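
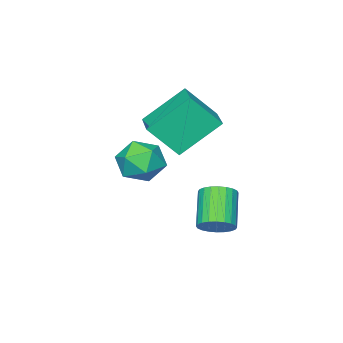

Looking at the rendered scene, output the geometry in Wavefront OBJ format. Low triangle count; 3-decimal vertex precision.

v -2.324 3.069 -2.047
v -1.827 2.953 -1.713
v -2.62 2.256 -0.778
v -3.116 2.371 -1.113
v -1.899 3.16 -1.619
v -2.692 2.462 -0.684
v -2.035 3.353 -1.591
v -2.828 2.655 -0.656
v -2.216 3.502 -1.632
v -3.008 2.805 -0.698
v -2.412 3.586 -1.737
v -3.205 2.889 -0.802
v -2.596 3.591 -1.889
v -3.388 2.894 -0.954
v -2.738 3.516 -2.064
v -3.53 2.819 -1.13
v -2.816 3.374 -2.238
v -3.609 2.676 -1.303
v -2.82 3.184 -2.382
v -3.613 2.487 -1.447
v -2.748 2.978 -2.476
v -3.541 2.28 -1.541
v -2.612 2.785 -2.504
v -3.405 2.087 -1.569
v -2.432 2.635 -2.462
v -3.224 1.938 -1.528
v -2.235 2.551 -2.358
v -3.028 1.854 -1.423
v -2.052 2.546 -2.206
v -2.844 1.849 -1.271
v -1.91 2.621 -2.03
v -2.702 1.924 -1.096
v -1.831 2.764 -1.857
v -2.624 2.066 -0.922
v -0.401 2.322 1.6
v 0.261 1.867 1.388
v -1.101 1.773 0.592
v -0.439 1.318 0.38
v -0.843 1.16 1.089
v -0.41 1.499 1.712
v -0.43 2.141 0.268
v 0.003 2.48 0.891
v 0.243 1.755 0.565
v -0.012 1.148 1.072
v -0.828 2.492 0.908
v -1.083 1.885 1.415
v -3.413 0.199 0.068
v -4.573 0.905 1.265
v -2.601 1.224 0.251
v -3.761 1.929 1.448
v -2.739 -0.529 1.152
v -3.899 0.176 2.349
v -1.927 0.495 1.335
v -3.087 1.201 2.532
f 2 1 5
f 2 5 3
f 3 5 6
f 3 6 4
f 5 1 7
f 5 7 6
f 6 7 8
f 6 8 4
f 7 1 9
f 7 9 8
f 8 9 10
f 8 10 4
f 9 1 11
f 9 11 10
f 10 11 12
f 10 12 4
f 11 1 13
f 11 13 12
f 12 13 14
f 12 14 4
f 13 1 15
f 13 15 14
f 14 15 16
f 14 16 4
f 15 1 17
f 15 17 16
f 16 17 18
f 16 18 4
f 17 1 19
f 17 19 18
f 18 19 20
f 18 20 4
f 19 1 21
f 19 21 20
f 20 21 22
f 20 22 4
f 21 1 23
f 21 23 22
f 22 23 24
f 22 24 4
f 23 1 25
f 23 25 24
f 24 25 26
f 24 26 4
f 25 1 27
f 25 27 26
f 26 27 28
f 26 28 4
f 27 1 29
f 27 29 28
f 28 29 30
f 28 30 4
f 29 1 31
f 29 31 30
f 30 31 32
f 30 32 4
f 31 1 33
f 31 33 32
f 32 33 34
f 32 34 4
f 33 1 2
f 33 2 34
f 34 2 3
f 34 3 4
f 35 46 40
f 35 40 36
f 35 36 42
f 35 42 45
f 35 45 46
f 36 40 44
f 40 46 39
f 46 45 37
f 45 42 41
f 42 36 43
f 38 44 39
f 38 39 37
f 38 37 41
f 38 41 43
f 38 43 44
f 39 44 40
f 37 39 46
f 41 37 45
f 43 41 42
f 44 43 36
f 48 50 47
f 51 48 47
f 47 50 49
f 49 51 47
f 48 54 50
f 52 48 51
f 52 54 48
f 50 54 49
f 53 51 49
f 49 54 53
f 53 52 51
f 54 52 53



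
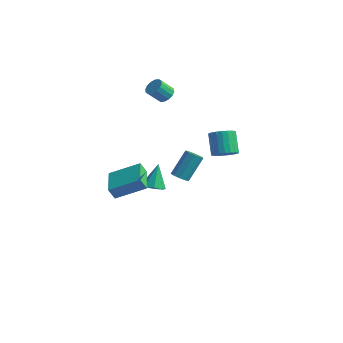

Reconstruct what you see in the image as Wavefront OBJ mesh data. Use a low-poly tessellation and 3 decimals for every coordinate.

v -3.836 1.874 -4.602
v -3.381 1.353 -4.262
v -4.044 2.686 -3.078
v -3.079 1.816 -4.468
v -3.221 2.313 -4.752
v -3.723 2.552 -4.948
v -4.29 2.394 -4.942
v -4.592 1.931 -4.736
v -4.45 1.434 -4.452
v -3.948 1.195 -4.256
v 3.093 -0.539 2.401
v 3.636 -0.788 2.887
v 2.931 -0.11 4.024
v 2.387 0.139 3.539
v 3.755 -0.506 2.792
v 3.05 0.172 3.93
v 3.759 -0.229 2.631
v 3.054 0.448 3.768
v 3.648 -0.007 2.429
v 2.943 0.671 3.566
v 3.441 0.124 2.223
v 2.736 0.802 3.36
v 3.174 0.14 2.047
v 2.469 0.818 3.184
v 2.893 0.039 1.933
v 2.187 0.716 3.07
v 2.646 -0.163 1.9
v 1.94 0.515 3.037
v 2.476 -0.429 1.953
v 1.771 0.249 3.091
v 2.413 -0.714 2.084
v 1.708 -0.036 3.222
v 2.468 -0.969 2.27
v 1.762 -0.291 3.407
v 2.63 -1.15 2.479
v 1.925 -0.472 3.616
v 2.873 -1.225 2.674
v 2.167 -0.547 3.811
v 3.153 -1.181 2.822
v 2.448 -0.503 3.959
v 3.423 -1.026 2.897
v 2.718 -0.349 4.034
v -3.345 2.545 3.338
v -3.047 2.033 3.122
v -3.497 1.424 3.947
v -3.795 1.935 4.162
v -2.84 2.168 3.335
v -3.29 1.559 4.16
v -2.768 2.404 3.549
v -3.219 1.794 4.373
v -2.851 2.678 3.706
v -3.302 2.068 4.53
v -3.066 2.916 3.764
v -3.517 2.306 4.589
v -3.356 3.054 3.708
v -3.807 2.444 4.533
v -3.643 3.056 3.553
v -4.093 2.447 4.378
v -3.85 2.921 3.34
v -4.3 2.312 4.165
v -3.921 2.686 3.127
v -4.372 2.076 3.951
v -3.838 2.412 2.97
v -4.289 1.802 3.794
v -3.623 2.174 2.911
v -4.074 1.564 3.736
v -3.333 2.036 2.967
v -3.784 1.426 3.792
v 0.806 -1.662 0.165
v 1.056 -1.274 -0.17
v 1.264 -0.19 1.24
v 1.014 -0.578 1.575
v 0.671 -1.214 -0.16
v 0.879 -0.13 1.25
v 0.35 -1.363 0.002
v 0.557 -0.279 1.412
v 0.241 -1.652 0.241
v 0.449 -0.568 1.65
v 0.398 -1.946 0.444
v 0.605 -0.862 1.853
v 0.745 -2.107 0.516
v 0.952 -1.023 1.926
v 1.121 -2.06 0.425
v 1.329 -0.976 1.834
v 1.35 -1.827 0.212
v 1.557 -0.743 1.621
v 1.324 -1.516 -0.023
v 1.532 -0.433 1.387
v -3.509 -2.06 -1.788
v -3.765 -2.325 -1.044
v -2.049 -0.997 -0.906
v -2.305 -1.262 -0.163
v -2.355 -3.538 -1.917
v -2.611 -3.803 -1.174
v -0.895 -2.475 -1.036
v -1.151 -2.74 -0.292
f 2 1 4
f 2 4 3
f 4 1 5
f 4 5 3
f 5 1 6
f 5 6 3
f 6 1 7
f 6 7 3
f 7 1 8
f 7 8 3
f 8 1 9
f 8 9 3
f 9 1 10
f 9 10 3
f 10 1 2
f 10 2 3
f 12 11 15
f 12 15 13
f 13 15 16
f 13 16 14
f 15 11 17
f 15 17 16
f 16 17 18
f 16 18 14
f 17 11 19
f 17 19 18
f 18 19 20
f 18 20 14
f 19 11 21
f 19 21 20
f 20 21 22
f 20 22 14
f 21 11 23
f 21 23 22
f 22 23 24
f 22 24 14
f 23 11 25
f 23 25 24
f 24 25 26
f 24 26 14
f 25 11 27
f 25 27 26
f 26 27 28
f 26 28 14
f 27 11 29
f 27 29 28
f 28 29 30
f 28 30 14
f 29 11 31
f 29 31 30
f 30 31 32
f 30 32 14
f 31 11 33
f 31 33 32
f 32 33 34
f 32 34 14
f 33 11 35
f 33 35 34
f 34 35 36
f 34 36 14
f 35 11 37
f 35 37 36
f 36 37 38
f 36 38 14
f 37 11 39
f 37 39 38
f 38 39 40
f 38 40 14
f 39 11 41
f 39 41 40
f 40 41 42
f 40 42 14
f 41 11 12
f 41 12 42
f 42 12 13
f 42 13 14
f 44 43 47
f 44 47 45
f 45 47 48
f 45 48 46
f 47 43 49
f 47 49 48
f 48 49 50
f 48 50 46
f 49 43 51
f 49 51 50
f 50 51 52
f 50 52 46
f 51 43 53
f 51 53 52
f 52 53 54
f 52 54 46
f 53 43 55
f 53 55 54
f 54 55 56
f 54 56 46
f 55 43 57
f 55 57 56
f 56 57 58
f 56 58 46
f 57 43 59
f 57 59 58
f 58 59 60
f 58 60 46
f 59 43 61
f 59 61 60
f 60 61 62
f 60 62 46
f 61 43 63
f 61 63 62
f 62 63 64
f 62 64 46
f 63 43 65
f 63 65 64
f 64 65 66
f 64 66 46
f 65 43 67
f 65 67 66
f 66 67 68
f 66 68 46
f 67 43 44
f 67 44 68
f 68 44 45
f 68 45 46
f 70 69 73
f 70 73 71
f 71 73 74
f 71 74 72
f 73 69 75
f 73 75 74
f 74 75 76
f 74 76 72
f 75 69 77
f 75 77 76
f 76 77 78
f 76 78 72
f 77 69 79
f 77 79 78
f 78 79 80
f 78 80 72
f 79 69 81
f 79 81 80
f 80 81 82
f 80 82 72
f 81 69 83
f 81 83 82
f 82 83 84
f 82 84 72
f 83 69 85
f 83 85 84
f 84 85 86
f 84 86 72
f 85 69 87
f 85 87 86
f 86 87 88
f 86 88 72
f 87 69 70
f 87 70 88
f 88 70 71
f 88 71 72
f 90 92 89
f 93 90 89
f 89 92 91
f 91 93 89
f 90 96 92
f 94 90 93
f 94 96 90
f 92 96 91
f 95 93 91
f 91 96 95
f 95 94 93
f 96 94 95



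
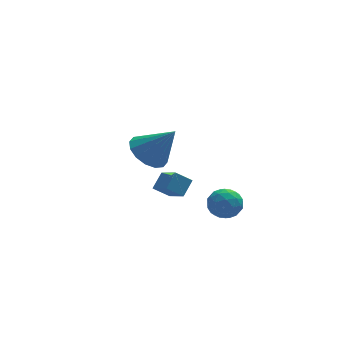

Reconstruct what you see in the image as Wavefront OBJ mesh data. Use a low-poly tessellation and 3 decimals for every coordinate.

v -1.081 -1.516 1.82
v -0.55 -2.228 1.187
v 0.041 -2.084 3.4
v -0.254 -1.749 1.149
v -0.18 -1.208 1.29
v -0.346 -0.749 1.573
v -0.71 -0.496 1.923
v -1.173 -0.516 2.244
v -1.612 -0.804 2.452
v -1.908 -1.283 2.49
v -1.983 -1.824 2.349
v -1.816 -2.283 2.066
v -1.452 -2.536 1.717
v -0.989 -2.516 1.395
v 0.873 2.761 -4.458
v 1.266 1.475 -3.648
v 0.052 2.893 -3.85
v 0.445 1.607 -3.04
v 1.455 3.353 -3.8
v 1.848 2.067 -2.99
v 0.634 3.485 -3.192
v 1.027 2.199 -2.382
v 2.263 -1.754 -1.088
v 3.052 -2.143 -1.295
v 1.568 -2.697 -1.965
v 2.357 -3.086 -2.172
v 2.014 -3.174 -1.34
v 2.444 -2.592 -0.798
v 2.176 -2.248 -2.462
v 2.606 -1.666 -1.92
v 2.999 -2.449 -2.144
v 2.899 -3.021 -1.451
v 1.721 -1.819 -1.809
v 1.621 -2.391 -1.116
v 2.718 -1.866 -1.114
v 1.902 -2.974 -2.146
v 1.7 -3.026 -1.657
v 2.164 -3.254 -1.779
v 2.361 -2.13 -0.822
v 2.825 -2.358 -0.944
v 2.215 -2.964 -0.971
v 1.795 -2.482 -2.316
v 2.259 -2.71 -2.438
v 2.456 -1.586 -1.481
v 2.92 -1.814 -1.603
v 2.405 -1.876 -2.289
v 3.151 -2.274 -1.735
v 2.743 -2.828 -2.251
v 2.636 -2.336 -2.421
v 2.889 -1.994 -2.102
v 3.092 -2.611 -1.328
v 2.684 -3.164 -1.844
v 2.482 -3.216 -1.354
v 2.735 -2.874 -1.036
v 3.061 -2.79 -1.827
v 1.936 -1.676 -1.416
v 1.528 -2.229 -1.932
v 1.885 -1.966 -2.224
v 2.138 -1.624 -1.906
v 1.877 -2.012 -1.009
v 1.469 -2.566 -1.525
v 1.731 -2.846 -1.158
v 1.984 -2.504 -0.839
v 1.559 -2.05 -1.433
f 2 1 4
f 2 4 3
f 4 1 5
f 4 5 3
f 5 1 6
f 5 6 3
f 6 1 7
f 6 7 3
f 7 1 8
f 7 8 3
f 8 1 9
f 8 9 3
f 9 1 10
f 9 10 3
f 10 1 11
f 10 11 3
f 11 1 12
f 11 12 3
f 12 1 13
f 12 13 3
f 13 1 14
f 13 14 3
f 14 1 2
f 14 2 3
f 16 18 15
f 19 16 15
f 15 18 17
f 17 19 15
f 16 22 18
f 20 16 19
f 20 22 16
f 18 22 17
f 21 19 17
f 17 22 21
f 21 20 19
f 22 20 21
f 23 60 39
f 60 34 63
f 39 63 28
f 60 63 39
f 23 39 35
f 39 28 40
f 35 40 24
f 39 40 35
f 23 35 44
f 35 24 45
f 44 45 30
f 35 45 44
f 23 44 56
f 44 30 59
f 56 59 33
f 44 59 56
f 23 56 60
f 56 33 64
f 60 64 34
f 56 64 60
f 24 40 51
f 40 28 54
f 51 54 32
f 40 54 51
f 28 63 41
f 63 34 62
f 41 62 27
f 63 62 41
f 34 64 61
f 64 33 57
f 61 57 25
f 64 57 61
f 33 59 58
f 59 30 46
f 58 46 29
f 59 46 58
f 30 45 50
f 45 24 47
f 50 47 31
f 45 47 50
f 26 52 38
f 52 32 53
f 38 53 27
f 52 53 38
f 26 38 36
f 38 27 37
f 36 37 25
f 38 37 36
f 26 36 43
f 36 25 42
f 43 42 29
f 36 42 43
f 26 43 48
f 43 29 49
f 48 49 31
f 43 49 48
f 26 48 52
f 48 31 55
f 52 55 32
f 48 55 52
f 27 53 41
f 53 32 54
f 41 54 28
f 53 54 41
f 25 37 61
f 37 27 62
f 61 62 34
f 37 62 61
f 29 42 58
f 42 25 57
f 58 57 33
f 42 57 58
f 31 49 50
f 49 29 46
f 50 46 30
f 49 46 50
f 32 55 51
f 55 31 47
f 51 47 24
f 55 47 51



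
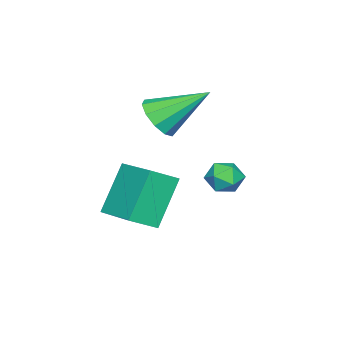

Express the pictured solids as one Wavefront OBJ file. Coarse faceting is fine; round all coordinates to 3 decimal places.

v 0.578 -4.002 2.302
v 1.368 -4.036 2.792
v -0.158 -2.398 3.598
v 1.44 -3.658 2.365
v 1.182 -3.411 1.914
v 0.694 -3.39 1.611
v 0.162 -3.603 1.572
v -0.212 -3.968 1.812
v -0.284 -4.346 2.238
v -0.027 -4.593 2.689
v 0.461 -4.614 2.992
v 0.994 -4.401 3.031
v 2.124 -4.259 -2.004
v 0.917 -4.114 -0.17
v 2.983 -2.657 -1.566
v 1.777 -2.512 0.268
v 2.983 -4.888 -1.388
v 1.777 -4.743 0.446
v 3.843 -3.286 -0.95
v 2.636 -3.141 0.884
v 1.064 -0.398 0.573
v 1.454 -0.69 1.125
v 1.266 -1.37 -0.085
v 1.656 -1.662 0.467
v 0.927 -1.58 0.534
v 0.803 -0.979 0.941
v 1.917 -1.081 0.099
v 1.793 -0.48 0.506
v 1.981 -1.112 0.832
v 1.37 -1.421 1.101
v 1.35 -0.639 -0.061
v 0.739 -0.948 0.208
f 2 1 4
f 2 4 3
f 4 1 5
f 4 5 3
f 5 1 6
f 5 6 3
f 6 1 7
f 6 7 3
f 7 1 8
f 7 8 3
f 8 1 9
f 8 9 3
f 9 1 10
f 9 10 3
f 10 1 11
f 10 11 3
f 11 1 12
f 11 12 3
f 12 1 2
f 12 2 3
f 14 16 13
f 17 14 13
f 13 16 15
f 15 17 13
f 14 20 16
f 18 14 17
f 18 20 14
f 16 20 15
f 19 17 15
f 15 20 19
f 19 18 17
f 20 18 19
f 21 32 26
f 21 26 22
f 21 22 28
f 21 28 31
f 21 31 32
f 22 26 30
f 26 32 25
f 32 31 23
f 31 28 27
f 28 22 29
f 24 30 25
f 24 25 23
f 24 23 27
f 24 27 29
f 24 29 30
f 25 30 26
f 23 25 32
f 27 23 31
f 29 27 28
f 30 29 22



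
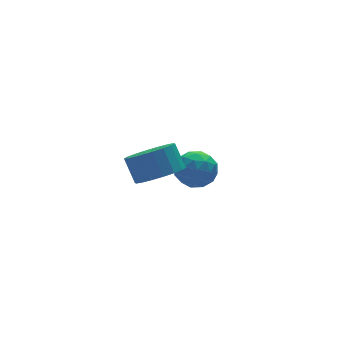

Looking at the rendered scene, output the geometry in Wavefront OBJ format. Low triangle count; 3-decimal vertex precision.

v 2.378 1.179 -1.995
v 2.776 1.004 -2.727
v 1.204 0.676 -2.513
v 1.602 0.501 -3.245
v 1.791 0.059 -2.542
v 2.516 0.37 -2.222
v 1.464 1.31 -3.018
v 2.189 1.621 -2.698
v 2.211 1.085 -3.36
v 2.413 0.312 -3.065
v 1.567 1.368 -2.175
v 1.769 0.595 -1.88
v 2.68 1.136 -2.316
v 1.3 0.544 -2.924
v 1.411 0.284 -2.511
v 1.645 0.181 -2.941
v 2.527 0.763 -2.019
v 2.761 0.66 -2.449
v 2.182 0.105 -2.34
v 1.219 1.02 -2.791
v 1.453 0.917 -3.221
v 2.335 1.499 -2.299
v 2.569 1.396 -2.729
v 1.798 1.575 -2.9
v 2.582 1.081 -3.118
v 1.892 0.785 -3.422
v 1.811 1.26 -3.289
v 2.237 1.443 -3.101
v 2.701 0.626 -2.945
v 2.011 0.33 -3.249
v 2.121 0.07 -2.836
v 2.548 0.253 -2.648
v 2.369 0.674 -3.316
v 1.969 1.35 -1.991
v 1.279 1.054 -2.295
v 1.432 1.427 -2.592
v 1.859 1.61 -2.404
v 2.088 0.895 -1.818
v 1.398 0.599 -2.122
v 1.743 0.237 -2.139
v 2.169 0.42 -1.951
v 1.611 1.006 -1.924
v -1.368 -3.065 0.938
v -0.846 -3.611 1.409
v -0.93 -2.981 2.232
v -1.452 -2.435 1.762
v -0.587 -3.361 1.244
v -0.67 -2.732 2.068
v -0.482 -3.052 1.019
v -0.566 -2.423 1.843
v -0.553 -2.746 0.778
v -0.637 -2.117 1.602
v -0.785 -2.503 0.568
v -0.869 -1.874 1.392
v -1.133 -2.371 0.432
v -1.217 -1.742 1.256
v -1.527 -2.377 0.396
v -1.611 -1.747 1.22
v -1.89 -2.519 0.468
v -1.974 -1.889 1.291
v -2.15 -2.768 0.632
v -2.233 -2.139 1.456
v -2.254 -3.077 0.857
v -2.338 -2.448 1.681
v -2.183 -3.383 1.098
v -2.267 -2.754 1.922
v -1.951 -3.626 1.308
v -2.035 -2.997 2.132
v -1.603 -3.758 1.444
v -1.687 -3.129 2.268
v -1.209 -3.753 1.48
v -1.293 -3.123 2.304
f 1 38 17
f 38 12 41
f 17 41 6
f 38 41 17
f 1 17 13
f 17 6 18
f 13 18 2
f 17 18 13
f 1 13 22
f 13 2 23
f 22 23 8
f 13 23 22
f 1 22 34
f 22 8 37
f 34 37 11
f 22 37 34
f 1 34 38
f 34 11 42
f 38 42 12
f 34 42 38
f 2 18 29
f 18 6 32
f 29 32 10
f 18 32 29
f 6 41 19
f 41 12 40
f 19 40 5
f 41 40 19
f 12 42 39
f 42 11 35
f 39 35 3
f 42 35 39
f 11 37 36
f 37 8 24
f 36 24 7
f 37 24 36
f 8 23 28
f 23 2 25
f 28 25 9
f 23 25 28
f 4 30 16
f 30 10 31
f 16 31 5
f 30 31 16
f 4 16 14
f 16 5 15
f 14 15 3
f 16 15 14
f 4 14 21
f 14 3 20
f 21 20 7
f 14 20 21
f 4 21 26
f 21 7 27
f 26 27 9
f 21 27 26
f 4 26 30
f 26 9 33
f 30 33 10
f 26 33 30
f 5 31 19
f 31 10 32
f 19 32 6
f 31 32 19
f 3 15 39
f 15 5 40
f 39 40 12
f 15 40 39
f 7 20 36
f 20 3 35
f 36 35 11
f 20 35 36
f 9 27 28
f 27 7 24
f 28 24 8
f 27 24 28
f 10 33 29
f 33 9 25
f 29 25 2
f 33 25 29
f 44 43 47
f 44 47 45
f 45 47 48
f 45 48 46
f 47 43 49
f 47 49 48
f 48 49 50
f 48 50 46
f 49 43 51
f 49 51 50
f 50 51 52
f 50 52 46
f 51 43 53
f 51 53 52
f 52 53 54
f 52 54 46
f 53 43 55
f 53 55 54
f 54 55 56
f 54 56 46
f 55 43 57
f 55 57 56
f 56 57 58
f 56 58 46
f 57 43 59
f 57 59 58
f 58 59 60
f 58 60 46
f 59 43 61
f 59 61 60
f 60 61 62
f 60 62 46
f 61 43 63
f 61 63 62
f 62 63 64
f 62 64 46
f 63 43 65
f 63 65 64
f 64 65 66
f 64 66 46
f 65 43 67
f 65 67 66
f 66 67 68
f 66 68 46
f 67 43 69
f 67 69 68
f 68 69 70
f 68 70 46
f 69 43 71
f 69 71 70
f 70 71 72
f 70 72 46
f 71 43 44
f 71 44 72
f 72 44 45
f 72 45 46



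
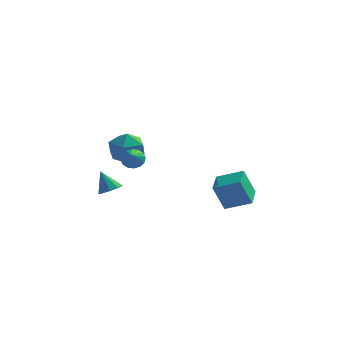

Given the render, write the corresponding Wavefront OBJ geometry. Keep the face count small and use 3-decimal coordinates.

v 3.524 -1.741 -0.292
v 3.02 -1.899 1.004
v 3.439 -0.519 -0.176
v 2.935 -0.678 1.121
v 4.725 -1.702 0.179
v 4.221 -1.861 1.476
v 4.64 -0.481 0.296
v 4.136 -0.639 1.592
v -1.922 2.979 0.796
v -1.381 2.834 1.61
v -2.299 1.426 0.77
v -1.758 1.281 1.584
v -2.599 1.798 1.634
v -2.366 2.758 1.651
v -1.314 1.502 0.729
v -1.081 2.462 0.746
v -1.006 1.921 1.569
v -1.8 2.104 2.129
v -1.88 2.156 0.251
v -2.674 2.339 0.811
v -0.582 -1.569 2.272
v -0.215 -1.764 1.912
v -0.438 -2.551 2.948
v -0.062 -1.613 2.098
v -0.049 -1.45 2.331
v -0.178 -1.319 2.549
v -0.416 -1.256 2.692
v -0.698 -1.276 2.723
v -0.949 -1.375 2.633
v -1.102 -1.526 2.446
v -1.116 -1.689 2.213
v -0.986 -1.82 1.995
v -0.749 -1.883 1.852
v -0.467 -1.863 1.821
v -1.241 -2.886 0.903
v -0.826 -3.166 1.197
v -1.759 -2.654 1.857
v -0.729 -2.783 1.156
v -0.872 -2.449 0.997
v -1.187 -2.319 0.794
v -1.527 -2.455 0.642
v -1.734 -2.793 0.612
v -1.71 -3.174 0.719
v -1.466 -3.421 0.911
v -1.117 -3.418 1.1
f 2 4 1
f 5 2 1
f 1 4 3
f 3 5 1
f 2 8 4
f 6 2 5
f 6 8 2
f 4 8 3
f 7 5 3
f 3 8 7
f 7 6 5
f 8 6 7
f 9 20 14
f 9 14 10
f 9 10 16
f 9 16 19
f 9 19 20
f 10 14 18
f 14 20 13
f 20 19 11
f 19 16 15
f 16 10 17
f 12 18 13
f 12 13 11
f 12 11 15
f 12 15 17
f 12 17 18
f 13 18 14
f 11 13 20
f 15 11 19
f 17 15 16
f 18 17 10
f 22 21 24
f 22 24 23
f 24 21 25
f 24 25 23
f 25 21 26
f 25 26 23
f 26 21 27
f 26 27 23
f 27 21 28
f 27 28 23
f 28 21 29
f 28 29 23
f 29 21 30
f 29 30 23
f 30 21 31
f 30 31 23
f 31 21 32
f 31 32 23
f 32 21 33
f 32 33 23
f 33 21 34
f 33 34 23
f 34 21 22
f 34 22 23
f 36 35 38
f 36 38 37
f 38 35 39
f 38 39 37
f 39 35 40
f 39 40 37
f 40 35 41
f 40 41 37
f 41 35 42
f 41 42 37
f 42 35 43
f 42 43 37
f 43 35 44
f 43 44 37
f 44 35 45
f 44 45 37
f 45 35 36
f 45 36 37



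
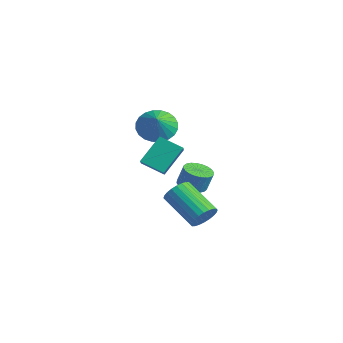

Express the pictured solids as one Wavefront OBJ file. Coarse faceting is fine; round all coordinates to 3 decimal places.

v 0.017 0.67 -0.324
v -0.929 -0.077 0.261
v -0.135 1.886 0.981
v -1.081 1.139 1.566
v 1.001 0.001 0.414
v 0.055 -0.746 0.999
v 0.849 1.217 1.719
v -0.097 0.47 2.304
v 4.508 -0.01 -1.04
v 4.835 0.286 -0.396
v 3.019 -0.054 0.683
v 2.692 -0.35 0.04
v 4.714 0.536 -0.521
v 2.897 0.195 0.558
v 4.561 0.702 -0.726
v 2.745 0.362 0.354
v 4.401 0.76 -0.977
v 2.584 0.42 0.102
v 4.257 0.701 -1.239
v 2.44 0.361 -0.16
v 4.151 0.534 -1.47
v 2.334 0.193 -0.391
v 4.099 0.283 -1.635
v 2.283 -0.057 -0.556
v 4.11 -0.011 -1.71
v 2.294 -0.352 -0.631
v 4.181 -0.306 -1.683
v 2.365 -0.646 -0.604
v 4.303 -0.555 -1.558
v 2.486 -0.896 -0.479
v 4.455 -0.722 -1.354
v 2.639 -1.062 -0.274
v 4.616 -0.78 -1.102
v 2.799 -1.12 -0.023
v 4.76 -0.721 -0.84
v 2.943 -1.061 0.239
v 4.866 -0.553 -0.609
v 3.049 -0.894 0.47
v 4.917 -0.303 -0.444
v 3.101 -0.643 0.635
v 4.906 -0.008 -0.369
v 3.09 -0.349 0.71
v 1.55 1.248 -0.548
v 2.088 1.747 -0.782
v 2.348 1.97 0.295
v 1.81 1.472 0.528
v 1.848 1.926 -0.761
v 2.108 2.149 0.316
v 1.562 2.001 -0.708
v 1.822 2.225 0.369
v 1.275 1.963 -0.63
v 1.534 2.186 0.447
v 1.029 1.815 -0.54
v 1.289 2.038 0.536
v 0.863 1.581 -0.452
v 1.122 1.805 0.625
v 0.801 1.296 -0.378
v 1.061 1.52 0.699
v 0.853 1.004 -0.33
v 1.113 1.228 0.747
v 1.012 0.75 -0.315
v 1.272 0.973 0.762
v 1.252 0.571 -0.336
v 1.512 0.794 0.741
v 1.538 0.495 -0.389
v 1.798 0.719 0.688
v 1.826 0.534 -0.467
v 2.085 0.757 0.61
v 2.071 0.682 -0.556
v 2.331 0.905 0.52
v 2.238 0.915 -0.645
v 2.497 1.139 0.432
v 2.299 1.2 -0.719
v 2.559 1.424 0.358
v 2.247 1.492 -0.767
v 2.507 1.716 0.31
v -2.329 1.721 1.809
v -1.489 1.877 1.165
v -1.471 1.159 2.791
v -1.496 2.236 1.377
v -1.63 2.517 1.655
v -1.871 2.677 1.957
v -2.181 2.691 2.236
v -2.514 2.558 2.45
v -2.818 2.297 2.566
v -3.048 1.949 2.567
v -3.169 1.566 2.453
v -3.161 1.206 2.241
v -3.027 0.925 1.963
v -2.787 0.766 1.661
v -2.476 0.751 1.382
v -2.144 0.885 1.168
v -1.839 1.145 1.052
v -1.609 1.494 1.05
f 2 4 1
f 5 2 1
f 1 4 3
f 3 5 1
f 2 8 4
f 6 2 5
f 6 8 2
f 4 8 3
f 7 5 3
f 3 8 7
f 7 6 5
f 8 6 7
f 10 9 13
f 10 13 11
f 11 13 14
f 11 14 12
f 13 9 15
f 13 15 14
f 14 15 16
f 14 16 12
f 15 9 17
f 15 17 16
f 16 17 18
f 16 18 12
f 17 9 19
f 17 19 18
f 18 19 20
f 18 20 12
f 19 9 21
f 19 21 20
f 20 21 22
f 20 22 12
f 21 9 23
f 21 23 22
f 22 23 24
f 22 24 12
f 23 9 25
f 23 25 24
f 24 25 26
f 24 26 12
f 25 9 27
f 25 27 26
f 26 27 28
f 26 28 12
f 27 9 29
f 27 29 28
f 28 29 30
f 28 30 12
f 29 9 31
f 29 31 30
f 30 31 32
f 30 32 12
f 31 9 33
f 31 33 32
f 32 33 34
f 32 34 12
f 33 9 35
f 33 35 34
f 34 35 36
f 34 36 12
f 35 9 37
f 35 37 36
f 36 37 38
f 36 38 12
f 37 9 39
f 37 39 38
f 38 39 40
f 38 40 12
f 39 9 41
f 39 41 40
f 40 41 42
f 40 42 12
f 41 9 10
f 41 10 42
f 42 10 11
f 42 11 12
f 44 43 47
f 44 47 45
f 45 47 48
f 45 48 46
f 47 43 49
f 47 49 48
f 48 49 50
f 48 50 46
f 49 43 51
f 49 51 50
f 50 51 52
f 50 52 46
f 51 43 53
f 51 53 52
f 52 53 54
f 52 54 46
f 53 43 55
f 53 55 54
f 54 55 56
f 54 56 46
f 55 43 57
f 55 57 56
f 56 57 58
f 56 58 46
f 57 43 59
f 57 59 58
f 58 59 60
f 58 60 46
f 59 43 61
f 59 61 60
f 60 61 62
f 60 62 46
f 61 43 63
f 61 63 62
f 62 63 64
f 62 64 46
f 63 43 65
f 63 65 64
f 64 65 66
f 64 66 46
f 65 43 67
f 65 67 66
f 66 67 68
f 66 68 46
f 67 43 69
f 67 69 68
f 68 69 70
f 68 70 46
f 69 43 71
f 69 71 70
f 70 71 72
f 70 72 46
f 71 43 73
f 71 73 72
f 72 73 74
f 72 74 46
f 73 43 75
f 73 75 74
f 74 75 76
f 74 76 46
f 75 43 44
f 75 44 76
f 76 44 45
f 76 45 46
f 78 77 80
f 78 80 79
f 80 77 81
f 80 81 79
f 81 77 82
f 81 82 79
f 82 77 83
f 82 83 79
f 83 77 84
f 83 84 79
f 84 77 85
f 84 85 79
f 85 77 86
f 85 86 79
f 86 77 87
f 86 87 79
f 87 77 88
f 87 88 79
f 88 77 89
f 88 89 79
f 89 77 90
f 89 90 79
f 90 77 91
f 90 91 79
f 91 77 92
f 91 92 79
f 92 77 93
f 92 93 79
f 93 77 94
f 93 94 79
f 94 77 78
f 94 78 79



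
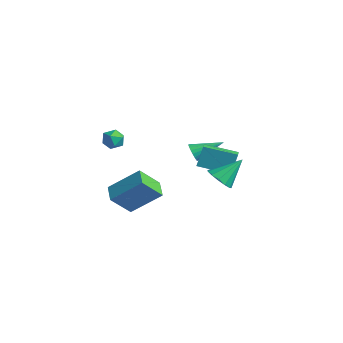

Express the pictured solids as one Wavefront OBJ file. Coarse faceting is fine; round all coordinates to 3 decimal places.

v -2.22 2.143 1.242
v -1.766 2.102 0.822
v -1.44 3.657 1.938
v -1.94 2.248 0.699
v -2.162 2.375 0.671
v -2.394 2.463 0.741
v -2.596 2.495 0.898
v -2.733 2.466 1.114
v -2.782 2.382 1.353
v -2.733 2.256 1.572
v -2.595 2.11 1.735
v -2.393 1.97 1.812
v -2.161 1.86 1.791
v -1.939 1.799 1.675
v -1.766 1.798 1.484
v -1.671 1.855 1.252
v -1.671 1.963 1.017
v 3.1 0.012 2.492
v 3.91 -0.238 2.552
v 3.4 1.268 3.688
v 3.897 0.094 2.207
v 3.631 0.4 1.952
v 3.196 0.583 1.869
v 2.731 0.585 1.983
v 2.383 0.405 2.259
v 2.263 0.1 2.609
v 2.409 -0.232 2.921
v 2.774 -0.487 3.097
v 3.243 -0.583 3.081
v 3.666 -0.491 2.878
v -0.03 -3.566 0.644
v -0.225 -4.688 1.866
v 1.019 -2.287 1.986
v 0.824 -3.409 3.208
v 0.936 -4.051 0.352
v 0.741 -5.173 1.574
v 1.985 -2.772 1.694
v 1.79 -3.894 2.916
v -2.973 -2.369 3.192
v -2.688 -2.065 3.759
v -2.692 -3.395 3.601
v -2.407 -3.091 4.168
v -3.105 -3.078 4.075
v -3.279 -2.443 3.822
v -2.101 -3.017 3.538
v -2.275 -2.382 3.285
v -2.149 -2.465 3.973
v -2.769 -2.503 4.305
v -2.611 -2.957 3.055
v -3.231 -2.995 3.387
v -0.438 1.172 1.599
v -0.529 1.684 2.856
v 0.853 2.507 1.151
v 0.761 3.019 2.407
v 0.179 0.661 1.853
v 0.087 1.173 3.109
v 1.469 1.996 1.404
v 1.378 2.508 2.661
f 2 1 4
f 2 4 3
f 4 1 5
f 4 5 3
f 5 1 6
f 5 6 3
f 6 1 7
f 6 7 3
f 7 1 8
f 7 8 3
f 8 1 9
f 8 9 3
f 9 1 10
f 9 10 3
f 10 1 11
f 10 11 3
f 11 1 12
f 11 12 3
f 12 1 13
f 12 13 3
f 13 1 14
f 13 14 3
f 14 1 15
f 14 15 3
f 15 1 16
f 15 16 3
f 16 1 17
f 16 17 3
f 17 1 2
f 17 2 3
f 19 18 21
f 19 21 20
f 21 18 22
f 21 22 20
f 22 18 23
f 22 23 20
f 23 18 24
f 23 24 20
f 24 18 25
f 24 25 20
f 25 18 26
f 25 26 20
f 26 18 27
f 26 27 20
f 27 18 28
f 27 28 20
f 28 18 29
f 28 29 20
f 29 18 30
f 29 30 20
f 30 18 19
f 30 19 20
f 32 34 31
f 35 32 31
f 31 34 33
f 33 35 31
f 32 38 34
f 36 32 35
f 36 38 32
f 34 38 33
f 37 35 33
f 33 38 37
f 37 36 35
f 38 36 37
f 39 50 44
f 39 44 40
f 39 40 46
f 39 46 49
f 39 49 50
f 40 44 48
f 44 50 43
f 50 49 41
f 49 46 45
f 46 40 47
f 42 48 43
f 42 43 41
f 42 41 45
f 42 45 47
f 42 47 48
f 43 48 44
f 41 43 50
f 45 41 49
f 47 45 46
f 48 47 40
f 52 54 51
f 55 52 51
f 51 54 53
f 53 55 51
f 52 58 54
f 56 52 55
f 56 58 52
f 54 58 53
f 57 55 53
f 53 58 57
f 57 56 55
f 58 56 57



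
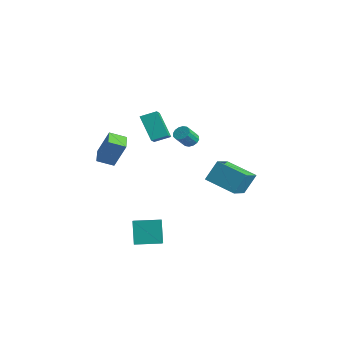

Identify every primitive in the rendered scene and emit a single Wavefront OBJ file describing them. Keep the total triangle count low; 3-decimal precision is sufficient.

v 1.917 0.029 2.598
v 2.377 0.329 2.751
v 2.603 -0.45 3.595
v 2.143 -0.749 3.442
v 2.157 0.44 2.913
v 2.383 -0.339 3.756
v 1.872 0.441 2.99
v 2.098 -0.338 3.834
v 1.599 0.331 2.962
v 1.825 -0.447 3.806
v 1.412 0.141 2.837
v 1.638 -0.637 3.681
v 1.36 -0.079 2.648
v 1.586 -0.858 3.491
v 1.457 -0.27 2.445
v 1.683 -1.049 3.289
v 1.677 -0.381 2.284
v 1.903 -1.16 3.127
v 1.962 -0.382 2.206
v 2.188 -1.161 3.05
v 2.235 -0.273 2.234
v 2.461 -1.051 3.078
v 2.422 -0.083 2.359
v 2.648 -0.861 3.203
v 2.474 0.138 2.549
v 2.7 -0.641 3.392
v 2.544 0.654 -0.587
v 2.633 1.445 0.778
v 1.552 1.96 -1.279
v 1.64 2.751 0.086
v 4.3 1.629 -1.266
v 4.388 2.42 0.099
v 3.307 2.935 -1.958
v 3.396 3.726 -0.593
v 3.05 -4.43 -4.631
v 2.333 -4.137 -3.05
v 2.443 -4.023 -4.981
v 1.727 -3.73 -3.401
v 3.913 -3.03 -4.499
v 3.197 -2.737 -2.919
v 3.307 -2.623 -4.85
v 2.59 -2.33 -3.269
v 0.808 -2.809 4.713
v 1.222 -1.89 5.099
v -0.304 -2.012 4.007
v 0.109 -1.092 4.393
v 1.931 -2.648 3.127
v 2.344 -1.728 3.513
v 0.818 -1.85 2.421
v 1.232 -0.931 2.807
v -2.484 -3.993 0.821
v -1.781 -3.527 2.568
v -2.049 -3.021 0.387
v -1.346 -2.555 2.134
v -1.394 -4.605 0.546
v -0.691 -4.139 2.293
v -0.959 -3.633 0.112
v -0.256 -3.167 1.859
f 2 1 5
f 2 5 3
f 3 5 6
f 3 6 4
f 5 1 7
f 5 7 6
f 6 7 8
f 6 8 4
f 7 1 9
f 7 9 8
f 8 9 10
f 8 10 4
f 9 1 11
f 9 11 10
f 10 11 12
f 10 12 4
f 11 1 13
f 11 13 12
f 12 13 14
f 12 14 4
f 13 1 15
f 13 15 14
f 14 15 16
f 14 16 4
f 15 1 17
f 15 17 16
f 16 17 18
f 16 18 4
f 17 1 19
f 17 19 18
f 18 19 20
f 18 20 4
f 19 1 21
f 19 21 20
f 20 21 22
f 20 22 4
f 21 1 23
f 21 23 22
f 22 23 24
f 22 24 4
f 23 1 25
f 23 25 24
f 24 25 26
f 24 26 4
f 25 1 2
f 25 2 26
f 26 2 3
f 26 3 4
f 28 30 27
f 31 28 27
f 27 30 29
f 29 31 27
f 28 34 30
f 32 28 31
f 32 34 28
f 30 34 29
f 33 31 29
f 29 34 33
f 33 32 31
f 34 32 33
f 36 38 35
f 39 36 35
f 35 38 37
f 37 39 35
f 36 42 38
f 40 36 39
f 40 42 36
f 38 42 37
f 41 39 37
f 37 42 41
f 41 40 39
f 42 40 41
f 44 46 43
f 47 44 43
f 43 46 45
f 45 47 43
f 44 50 46
f 48 44 47
f 48 50 44
f 46 50 45
f 49 47 45
f 45 50 49
f 49 48 47
f 50 48 49
f 52 54 51
f 55 52 51
f 51 54 53
f 53 55 51
f 52 58 54
f 56 52 55
f 56 58 52
f 54 58 53
f 57 55 53
f 53 58 57
f 57 56 55
f 58 56 57



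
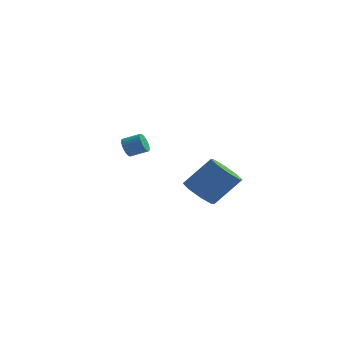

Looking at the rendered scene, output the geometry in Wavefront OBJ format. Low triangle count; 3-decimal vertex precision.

v 3.149 -3.558 -0.388
v 3.865 -3.232 -1.083
v 4.986 -2.375 0.472
v 4.271 -2.702 1.168
v 3.284 -2.69 -0.963
v 4.405 -1.834 0.593
v 2.624 -2.657 -0.505
v 3.745 -1.8 1.05
v 2.272 -3.152 0.021
v 3.393 -2.295 1.576
v 2.434 -3.885 0.308
v 3.555 -3.028 1.863
v 3.015 -4.426 0.187
v 4.136 -3.57 1.743
v 3.675 -4.46 -0.27
v 4.796 -3.603 1.285
v 4.027 -3.965 -0.796
v 5.148 -3.108 0.759
v -3.141 0.712 0.498
v -2.83 0.43 0.016
v -1.888 0.745 0.439
v -2.199 1.028 0.922
v -2.865 0.659 -0.076
v -1.923 0.975 0.347
v -2.942 0.896 -0.081
v -2 1.212 0.342
v -3.05 1.106 0.002
v -2.108 1.421 0.425
v -3.171 1.255 0.161
v -2.229 1.571 0.584
v -3.288 1.322 0.371
v -2.346 1.638 0.794
v -3.383 1.296 0.601
v -2.441 1.612 1.024
v -3.44 1.181 0.815
v -2.498 1.497 1.238
v -3.452 0.995 0.981
v -2.51 1.31 1.404
v -3.417 0.765 1.073
v -2.475 1.081 1.496
v -3.34 0.528 1.078
v -2.398 0.844 1.501
v -3.232 0.319 0.995
v -2.29 0.634 1.418
v -3.111 0.169 0.836
v -2.169 0.485 1.259
v -2.994 0.102 0.626
v -2.052 0.418 1.049
v -2.899 0.128 0.396
v -1.957 0.444 0.819
v -2.842 0.243 0.182
v -1.9 0.559 0.605
f 2 1 5
f 2 5 3
f 3 5 6
f 3 6 4
f 5 1 7
f 5 7 6
f 6 7 8
f 6 8 4
f 7 1 9
f 7 9 8
f 8 9 10
f 8 10 4
f 9 1 11
f 9 11 10
f 10 11 12
f 10 12 4
f 11 1 13
f 11 13 12
f 12 13 14
f 12 14 4
f 13 1 15
f 13 15 14
f 14 15 16
f 14 16 4
f 15 1 17
f 15 17 16
f 16 17 18
f 16 18 4
f 17 1 2
f 17 2 18
f 18 2 3
f 18 3 4
f 20 19 23
f 20 23 21
f 21 23 24
f 21 24 22
f 23 19 25
f 23 25 24
f 24 25 26
f 24 26 22
f 25 19 27
f 25 27 26
f 26 27 28
f 26 28 22
f 27 19 29
f 27 29 28
f 28 29 30
f 28 30 22
f 29 19 31
f 29 31 30
f 30 31 32
f 30 32 22
f 31 19 33
f 31 33 32
f 32 33 34
f 32 34 22
f 33 19 35
f 33 35 34
f 34 35 36
f 34 36 22
f 35 19 37
f 35 37 36
f 36 37 38
f 36 38 22
f 37 19 39
f 37 39 38
f 38 39 40
f 38 40 22
f 39 19 41
f 39 41 40
f 40 41 42
f 40 42 22
f 41 19 43
f 41 43 42
f 42 43 44
f 42 44 22
f 43 19 45
f 43 45 44
f 44 45 46
f 44 46 22
f 45 19 47
f 45 47 46
f 46 47 48
f 46 48 22
f 47 19 49
f 47 49 48
f 48 49 50
f 48 50 22
f 49 19 51
f 49 51 50
f 50 51 52
f 50 52 22
f 51 19 20
f 51 20 52
f 52 20 21
f 52 21 22



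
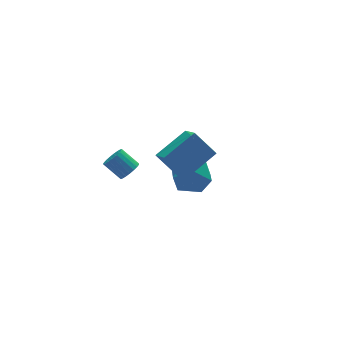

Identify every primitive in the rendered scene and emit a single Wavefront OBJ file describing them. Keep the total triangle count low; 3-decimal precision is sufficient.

v 0.61 -2.755 2.554
v 0.59 -3.915 3.282
v -0.203 -1.982 3.764
v -0.223 -3.143 4.492
v 2.403 -2.237 3.428
v 2.383 -3.398 4.156
v 1.59 -1.465 4.638
v 1.57 -2.625 5.366
v -0.291 1.274 -0.052
v 0.265 1.392 0.283
v -0.372 2.123 1.086
v -0.929 2.006 0.752
v 0.266 1.595 0.099
v -0.372 2.326 0.902
v 0.17 1.742 -0.112
v -0.468 2.474 0.691
v -0.005 1.809 -0.312
v -0.643 2.541 0.491
v -0.23 1.783 -0.467
v -0.868 2.515 0.336
v -0.466 1.669 -0.55
v -1.104 2.401 0.253
v -0.671 1.487 -0.547
v -1.309 2.219 0.256
v -0.811 1.268 -0.459
v -1.448 2 0.345
v -0.86 1.05 -0.3
v -1.498 1.782 0.504
v -0.812 0.871 -0.098
v -1.449 1.603 0.706
v -0.673 0.761 0.112
v -1.311 1.493 0.916
v -0.468 0.74 0.294
v -1.106 1.472 1.097
v -0.233 0.812 0.416
v -0.871 1.544 1.219
v -0.008 0.963 0.457
v -0.645 1.695 1.26
v 0.169 1.168 0.41
v -0.469 1.9 1.213
v 2.204 1.547 -1.645
v 3.009 2.24 -1.004
v 3.631 1.14 -2.996
v 4.436 1.833 -2.355
v 4.033 0.757 -1.887
v 3.151 1.009 -1.051
v 3.489 2.371 -2.949
v 2.607 2.623 -2.113
v 3.803 2.75 -1.809
v 4.14 1.752 -1.153
v 2.5 1.628 -2.847
v 2.837 0.63 -2.191
f 2 4 1
f 5 2 1
f 1 4 3
f 3 5 1
f 2 8 4
f 6 2 5
f 6 8 2
f 4 8 3
f 7 5 3
f 3 8 7
f 7 6 5
f 8 6 7
f 10 9 13
f 10 13 11
f 11 13 14
f 11 14 12
f 13 9 15
f 13 15 14
f 14 15 16
f 14 16 12
f 15 9 17
f 15 17 16
f 16 17 18
f 16 18 12
f 17 9 19
f 17 19 18
f 18 19 20
f 18 20 12
f 19 9 21
f 19 21 20
f 20 21 22
f 20 22 12
f 21 9 23
f 21 23 22
f 22 23 24
f 22 24 12
f 23 9 25
f 23 25 24
f 24 25 26
f 24 26 12
f 25 9 27
f 25 27 26
f 26 27 28
f 26 28 12
f 27 9 29
f 27 29 28
f 28 29 30
f 28 30 12
f 29 9 31
f 29 31 30
f 30 31 32
f 30 32 12
f 31 9 33
f 31 33 32
f 32 33 34
f 32 34 12
f 33 9 35
f 33 35 34
f 34 35 36
f 34 36 12
f 35 9 37
f 35 37 36
f 36 37 38
f 36 38 12
f 37 9 39
f 37 39 38
f 38 39 40
f 38 40 12
f 39 9 10
f 39 10 40
f 40 10 11
f 40 11 12
f 41 52 46
f 41 46 42
f 41 42 48
f 41 48 51
f 41 51 52
f 42 46 50
f 46 52 45
f 52 51 43
f 51 48 47
f 48 42 49
f 44 50 45
f 44 45 43
f 44 43 47
f 44 47 49
f 44 49 50
f 45 50 46
f 43 45 52
f 47 43 51
f 49 47 48
f 50 49 42



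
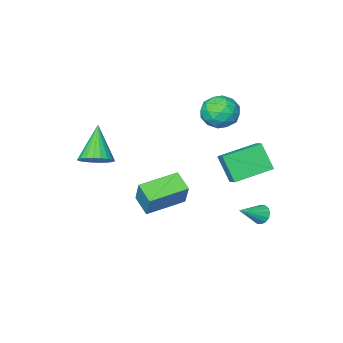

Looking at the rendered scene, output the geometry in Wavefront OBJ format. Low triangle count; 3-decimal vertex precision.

v -1.694 -1.927 -1.328
v -1.391 -1.188 0.092
v -1.63 -0.914 -1.869
v -1.327 -0.175 -0.449
v 0.307 -2.205 -1.611
v 0.61 -1.466 -0.191
v 0.371 -1.192 -2.152
v 0.674 -0.453 -0.732
v -3.699 2.292 -1.75
v -3.47 2.636 -2.128
v -2.441 2.288 -0.99
v -3.589 2.81 -1.93
v -3.738 2.846 -1.684
v -3.876 2.733 -1.456
v -3.967 2.502 -1.306
v -3.986 2.214 -1.276
v -3.928 1.947 -1.373
v -3.809 1.773 -1.571
v -3.66 1.737 -1.817
v -3.522 1.85 -2.045
v -3.431 2.081 -2.195
v -3.412 2.369 -2.225
v -4.531 1.665 0.765
v -4.425 0.82 2.072
v -4.313 2.363 1.199
v -4.207 1.518 2.506
v -2.593 1.302 0.374
v -2.487 0.457 1.681
v -2.375 2 0.808
v -2.269 1.155 2.115
v -3.118 -0.418 2.919
v -2.638 -1.124 3.458
v -4.282 -0.336 4.062
v -3.802 -1.042 4.601
v -3.398 -0.123 4.501
v -2.679 -0.173 3.794
v -4.241 -1.287 3.726
v -3.522 -1.337 3.019
v -3.332 -1.661 3.956
v -2.811 -0.941 4.435
v -4.109 -0.519 3.085
v -3.588 0.201 3.564
v -2.776 -0.778 3.088
v -4.144 -0.682 4.432
v -3.906 -0.141 4.373
v -3.625 -0.556 4.69
v -2.8 -0.219 3.286
v -2.518 -0.634 3.602
v -2.964 -0.046 4.216
v -4.402 -0.826 3.918
v -4.12 -1.241 4.234
v -3.295 -0.904 2.83
v -3.014 -1.319 3.147
v -3.956 -1.414 3.304
v -2.902 -1.509 3.698
v -3.586 -1.461 4.37
v -3.844 -1.605 3.855
v -3.422 -1.634 3.44
v -2.596 -1.086 3.979
v -3.28 -1.038 4.651
v -3.042 -0.497 4.592
v -2.62 -0.527 4.177
v -3.004 -1.401 4.272
v -3.64 -0.422 2.869
v -4.324 -0.374 3.541
v -4.3 -0.933 3.343
v -3.878 -0.963 2.928
v -3.334 0.001 3.15
v -4.018 0.049 3.822
v -3.498 0.174 4.08
v -3.076 0.145 3.665
v -3.916 -0.059 3.248
v 2.387 -2.284 1.7
v 3.059 -2.836 1.666
v 1.573 -3.376 3.26
v 3.174 -2.605 1.887
v 3.169 -2.326 2.08
v 3.045 -2.04 2.215
v 2.821 -1.792 2.272
v 2.531 -1.618 2.242
v 2.219 -1.546 2.129
v 1.932 -1.587 1.951
v 1.715 -1.733 1.735
v 1.6 -1.963 1.514
v 1.605 -2.243 1.321
v 1.729 -2.528 1.186
v 1.954 -2.777 1.129
v 2.244 -2.95 1.159
v 2.556 -3.022 1.272
v 2.842 -2.982 1.45
f 2 4 1
f 5 2 1
f 1 4 3
f 3 5 1
f 2 8 4
f 6 2 5
f 6 8 2
f 4 8 3
f 7 5 3
f 3 8 7
f 7 6 5
f 8 6 7
f 10 9 12
f 10 12 11
f 12 9 13
f 12 13 11
f 13 9 14
f 13 14 11
f 14 9 15
f 14 15 11
f 15 9 16
f 15 16 11
f 16 9 17
f 16 17 11
f 17 9 18
f 17 18 11
f 18 9 19
f 18 19 11
f 19 9 20
f 19 20 11
f 20 9 21
f 20 21 11
f 21 9 22
f 21 22 11
f 22 9 10
f 22 10 11
f 24 26 23
f 27 24 23
f 23 26 25
f 25 27 23
f 24 30 26
f 28 24 27
f 28 30 24
f 26 30 25
f 29 27 25
f 25 30 29
f 29 28 27
f 30 28 29
f 31 68 47
f 68 42 71
f 47 71 36
f 68 71 47
f 31 47 43
f 47 36 48
f 43 48 32
f 47 48 43
f 31 43 52
f 43 32 53
f 52 53 38
f 43 53 52
f 31 52 64
f 52 38 67
f 64 67 41
f 52 67 64
f 31 64 68
f 64 41 72
f 68 72 42
f 64 72 68
f 32 48 59
f 48 36 62
f 59 62 40
f 48 62 59
f 36 71 49
f 71 42 70
f 49 70 35
f 71 70 49
f 42 72 69
f 72 41 65
f 69 65 33
f 72 65 69
f 41 67 66
f 67 38 54
f 66 54 37
f 67 54 66
f 38 53 58
f 53 32 55
f 58 55 39
f 53 55 58
f 34 60 46
f 60 40 61
f 46 61 35
f 60 61 46
f 34 46 44
f 46 35 45
f 44 45 33
f 46 45 44
f 34 44 51
f 44 33 50
f 51 50 37
f 44 50 51
f 34 51 56
f 51 37 57
f 56 57 39
f 51 57 56
f 34 56 60
f 56 39 63
f 60 63 40
f 56 63 60
f 35 61 49
f 61 40 62
f 49 62 36
f 61 62 49
f 33 45 69
f 45 35 70
f 69 70 42
f 45 70 69
f 37 50 66
f 50 33 65
f 66 65 41
f 50 65 66
f 39 57 58
f 57 37 54
f 58 54 38
f 57 54 58
f 40 63 59
f 63 39 55
f 59 55 32
f 63 55 59
f 74 73 76
f 74 76 75
f 76 73 77
f 76 77 75
f 77 73 78
f 77 78 75
f 78 73 79
f 78 79 75
f 79 73 80
f 79 80 75
f 80 73 81
f 80 81 75
f 81 73 82
f 81 82 75
f 82 73 83
f 82 83 75
f 83 73 84
f 83 84 75
f 84 73 85
f 84 85 75
f 85 73 86
f 85 86 75
f 86 73 87
f 86 87 75
f 87 73 88
f 87 88 75
f 88 73 89
f 88 89 75
f 89 73 90
f 89 90 75
f 90 73 74
f 90 74 75



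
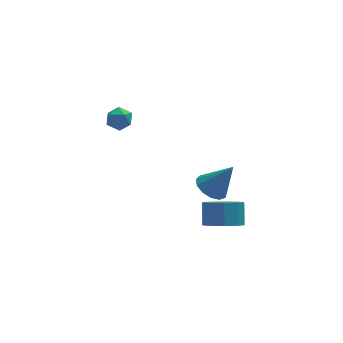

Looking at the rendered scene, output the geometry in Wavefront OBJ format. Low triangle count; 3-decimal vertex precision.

v -4.064 2.213 2.422
v -3.622 2.505 2.963
v -4.118 1.155 3.037
v -3.676 1.447 3.578
v -4.383 1.702 3.489
v -4.349 2.356 3.109
v -3.391 1.304 2.891
v -3.357 1.958 2.511
v -3.205 1.943 3.252
v -3.818 2.189 3.622
v -3.922 1.471 2.378
v -4.535 1.717 2.748
v 1.148 2.913 -4.336
v 1.975 2.843 -4.858
v 2.232 2.627 -2.584
v 1.914 3.377 -4.734
v 1.61 3.764 -4.483
v 1.16 3.881 -4.186
v 0.706 3.69 -3.936
v 0.392 3.252 -3.813
v 0.319 2.707 -3.857
v 0.509 2.226 -4.052
v 0.902 1.964 -4.338
v 1.373 2.003 -4.623
v 1.773 2.331 -4.817
v 0.85 -1.019 -3.916
v 1.428 -1.772 -3.4
v 1.607 -0.913 -2.348
v 1.03 -0.161 -2.864
v 1.872 -1.354 -3.817
v 2.052 -0.495 -2.765
v 1.838 -0.78 -4.28
v 2.018 0.079 -3.228
v 1.342 -0.317 -4.573
v 1.521 0.542 -3.521
v 0.616 -0.184 -4.558
v 0.795 0.675 -3.506
v -0.001 -0.441 -4.243
v 0.178 0.418 -3.191
v -0.219 -0.969 -3.775
v -0.04 -0.11 -2.723
v 0.063 -1.521 -3.373
v 0.242 -0.662 -2.321
v 0.714 -1.838 -3.225
v 0.893 -0.979 -2.173
f 1 12 6
f 1 6 2
f 1 2 8
f 1 8 11
f 1 11 12
f 2 6 10
f 6 12 5
f 12 11 3
f 11 8 7
f 8 2 9
f 4 10 5
f 4 5 3
f 4 3 7
f 4 7 9
f 4 9 10
f 5 10 6
f 3 5 12
f 7 3 11
f 9 7 8
f 10 9 2
f 14 13 16
f 14 16 15
f 16 13 17
f 16 17 15
f 17 13 18
f 17 18 15
f 18 13 19
f 18 19 15
f 19 13 20
f 19 20 15
f 20 13 21
f 20 21 15
f 21 13 22
f 21 22 15
f 22 13 23
f 22 23 15
f 23 13 24
f 23 24 15
f 24 13 25
f 24 25 15
f 25 13 14
f 25 14 15
f 27 26 30
f 27 30 28
f 28 30 31
f 28 31 29
f 30 26 32
f 30 32 31
f 31 32 33
f 31 33 29
f 32 26 34
f 32 34 33
f 33 34 35
f 33 35 29
f 34 26 36
f 34 36 35
f 35 36 37
f 35 37 29
f 36 26 38
f 36 38 37
f 37 38 39
f 37 39 29
f 38 26 40
f 38 40 39
f 39 40 41
f 39 41 29
f 40 26 42
f 40 42 41
f 41 42 43
f 41 43 29
f 42 26 44
f 42 44 43
f 43 44 45
f 43 45 29
f 44 26 27
f 44 27 45
f 45 27 28
f 45 28 29



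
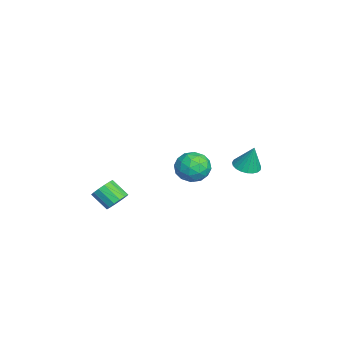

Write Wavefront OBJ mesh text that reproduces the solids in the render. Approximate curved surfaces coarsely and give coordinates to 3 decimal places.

v 2.486 3.662 -1.698
v 3.247 3.311 -1.749
v 2.774 4.058 -0.122
v 3.313 3.641 -1.844
v 3.235 3.974 -1.913
v 3.028 4.254 -1.946
v 2.727 4.431 -1.935
v 2.385 4.475 -1.883
v 2.06 4.379 -1.8
v 1.808 4.159 -1.698
v 1.674 3.853 -1.597
v 1.68 3.514 -1.513
v 1.825 3.2 -1.461
v 2.085 2.967 -1.45
v 2.414 2.854 -1.482
v 2.755 2.88 -1.551
v 3.05 3.042 -1.646
v -0.836 1.753 -3.766
v -0.008 1.195 -4.35
v -1.052 0.265 -2.65
v -0.224 -0.293 -3.234
v 0.048 0.615 -2.571
v 0.181 1.534 -3.26
v -1.241 -0.074 -3.74
v -1.108 0.845 -4.429
v -0.258 0.065 -4.333
v 0.538 0.492 -3.611
v -1.598 0.968 -3.389
v -0.802 1.395 -2.667
v -0.403 1.604 -4.156
v -0.657 -0.144 -2.844
v -0.497 0.389 -2.455
v -0.011 0.061 -2.798
v -0.292 1.804 -3.515
v 0.195 1.476 -3.858
v 0.227 1.135 -2.813
v -1.255 -0.016 -3.142
v -0.768 -0.344 -3.485
v -1.049 1.399 -4.202
v -0.563 1.071 -4.545
v -1.287 0.325 -4.187
v -0.063 0.612 -4.489
v -0.19 -0.262 -3.834
v -0.788 -0.133 -4.131
v -0.71 0.407 -4.536
v 0.405 0.863 -4.065
v 0.278 -0.011 -3.409
v 0.437 0.522 -3.019
v 0.516 1.063 -3.424
v 0.258 0.199 -4.055
v -1.338 1.471 -3.591
v -1.465 0.597 -2.935
v -1.576 0.397 -3.576
v -1.497 0.938 -3.981
v -0.87 1.722 -3.166
v -0.997 0.848 -2.511
v -0.35 1.053 -2.464
v -0.272 1.593 -2.869
v -1.318 1.261 -2.945
v 3.882 -3.552 -3.764
v 4.315 -4.147 -4.077
v 3.751 -5.003 -3.23
v 3.318 -4.408 -2.916
v 4.547 -3.996 -3.77
v 3.984 -4.852 -2.923
v 4.602 -3.726 -3.461
v 4.038 -4.582 -2.613
v 4.463 -3.409 -3.233
v 3.899 -4.266 -2.385
v 4.169 -3.131 -3.147
v 3.605 -3.987 -2.3
v 3.798 -2.965 -3.226
v 3.234 -3.821 -2.379
v 3.449 -2.957 -3.45
v 2.885 -3.813 -2.603
v 3.216 -3.108 -3.757
v 2.653 -3.964 -2.91
v 3.162 -3.378 -4.067
v 2.598 -4.234 -3.219
v 3.301 -3.694 -4.295
v 2.737 -4.551 -3.447
v 3.595 -3.973 -4.38
v 3.031 -4.829 -3.533
v 3.966 -4.139 -4.301
v 3.402 -4.995 -3.454
f 2 1 4
f 2 4 3
f 4 1 5
f 4 5 3
f 5 1 6
f 5 6 3
f 6 1 7
f 6 7 3
f 7 1 8
f 7 8 3
f 8 1 9
f 8 9 3
f 9 1 10
f 9 10 3
f 10 1 11
f 10 11 3
f 11 1 12
f 11 12 3
f 12 1 13
f 12 13 3
f 13 1 14
f 13 14 3
f 14 1 15
f 14 15 3
f 15 1 16
f 15 16 3
f 16 1 17
f 16 17 3
f 17 1 2
f 17 2 3
f 18 55 34
f 55 29 58
f 34 58 23
f 55 58 34
f 18 34 30
f 34 23 35
f 30 35 19
f 34 35 30
f 18 30 39
f 30 19 40
f 39 40 25
f 30 40 39
f 18 39 51
f 39 25 54
f 51 54 28
f 39 54 51
f 18 51 55
f 51 28 59
f 55 59 29
f 51 59 55
f 19 35 46
f 35 23 49
f 46 49 27
f 35 49 46
f 23 58 36
f 58 29 57
f 36 57 22
f 58 57 36
f 29 59 56
f 59 28 52
f 56 52 20
f 59 52 56
f 28 54 53
f 54 25 41
f 53 41 24
f 54 41 53
f 25 40 45
f 40 19 42
f 45 42 26
f 40 42 45
f 21 47 33
f 47 27 48
f 33 48 22
f 47 48 33
f 21 33 31
f 33 22 32
f 31 32 20
f 33 32 31
f 21 31 38
f 31 20 37
f 38 37 24
f 31 37 38
f 21 38 43
f 38 24 44
f 43 44 26
f 38 44 43
f 21 43 47
f 43 26 50
f 47 50 27
f 43 50 47
f 22 48 36
f 48 27 49
f 36 49 23
f 48 49 36
f 20 32 56
f 32 22 57
f 56 57 29
f 32 57 56
f 24 37 53
f 37 20 52
f 53 52 28
f 37 52 53
f 26 44 45
f 44 24 41
f 45 41 25
f 44 41 45
f 27 50 46
f 50 26 42
f 46 42 19
f 50 42 46
f 61 60 64
f 61 64 62
f 62 64 65
f 62 65 63
f 64 60 66
f 64 66 65
f 65 66 67
f 65 67 63
f 66 60 68
f 66 68 67
f 67 68 69
f 67 69 63
f 68 60 70
f 68 70 69
f 69 70 71
f 69 71 63
f 70 60 72
f 70 72 71
f 71 72 73
f 71 73 63
f 72 60 74
f 72 74 73
f 73 74 75
f 73 75 63
f 74 60 76
f 74 76 75
f 75 76 77
f 75 77 63
f 76 60 78
f 76 78 77
f 77 78 79
f 77 79 63
f 78 60 80
f 78 80 79
f 79 80 81
f 79 81 63
f 80 60 82
f 80 82 81
f 81 82 83
f 81 83 63
f 82 60 84
f 82 84 83
f 83 84 85
f 83 85 63
f 84 60 61
f 84 61 85
f 85 61 62
f 85 62 63



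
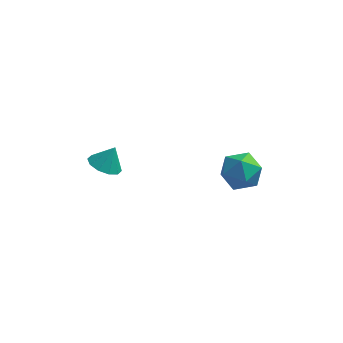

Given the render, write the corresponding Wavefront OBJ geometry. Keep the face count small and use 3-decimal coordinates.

v -3.995 -0.526 1.436
v -3.285 -1.012 1.304
v -3.545 -0.154 2.484
v -3.195 -0.525 1.093
v -3.41 -0.039 1.013
v -3.849 0.261 1.094
v -4.343 0.26 1.306
v -4.704 -0.04 1.567
v -4.794 -0.527 1.778
v -4.579 -1.013 1.858
v -4.14 -1.313 1.777
v -3.646 -1.312 1.565
v 2.356 2.756 0.082
v 3.087 1.885 -0.128
v 1.113 1.995 -1.092
v 1.844 1.124 -1.302
v 1.343 1.22 -0.264
v 2.111 1.691 0.461
v 2.089 2.189 -1.681
v 2.857 2.66 -0.956
v 2.922 1.535 -1.218
v 2.462 0.936 -0.342
v 1.738 2.944 -0.878
v 1.278 2.345 -0.002
f 2 1 4
f 2 4 3
f 4 1 5
f 4 5 3
f 5 1 6
f 5 6 3
f 6 1 7
f 6 7 3
f 7 1 8
f 7 8 3
f 8 1 9
f 8 9 3
f 9 1 10
f 9 10 3
f 10 1 11
f 10 11 3
f 11 1 12
f 11 12 3
f 12 1 2
f 12 2 3
f 13 24 18
f 13 18 14
f 13 14 20
f 13 20 23
f 13 23 24
f 14 18 22
f 18 24 17
f 24 23 15
f 23 20 19
f 20 14 21
f 16 22 17
f 16 17 15
f 16 15 19
f 16 19 21
f 16 21 22
f 17 22 18
f 15 17 24
f 19 15 23
f 21 19 20
f 22 21 14



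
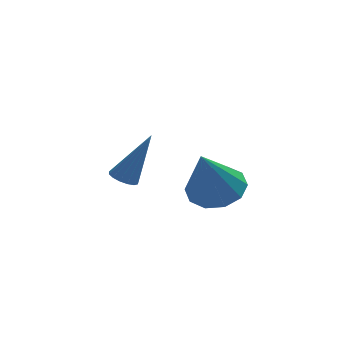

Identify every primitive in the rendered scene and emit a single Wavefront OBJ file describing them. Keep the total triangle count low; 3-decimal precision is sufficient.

v 0.667 2.74 -0.672
v 1.121 2.821 -0.912
v 1.573 2.92 1.112
v 1.013 3.066 -0.882
v 0.813 3.223 -0.796
v 0.573 3.251 -0.676
v 0.358 3.142 -0.556
v 0.226 2.925 -0.467
v 0.212 2.658 -0.433
v 0.32 2.414 -0.463
v 0.52 2.256 -0.549
v 0.76 2.228 -0.668
v 0.975 2.337 -0.788
v 1.107 2.554 -0.877
v 3.19 -0.956 0.839
v 4.097 -1.179 1.013
v 2.65 -1.784 2.601
v 3.997 -0.644 1.233
v 3.588 -0.229 1.303
v 3.027 -0.091 1.196
v 2.529 -0.284 0.952
v 2.284 -0.733 0.665
v 2.384 -1.268 0.445
v 2.793 -1.684 0.375
v 3.354 -1.822 0.483
v 3.852 -1.629 0.726
f 2 1 4
f 2 4 3
f 4 1 5
f 4 5 3
f 5 1 6
f 5 6 3
f 6 1 7
f 6 7 3
f 7 1 8
f 7 8 3
f 8 1 9
f 8 9 3
f 9 1 10
f 9 10 3
f 10 1 11
f 10 11 3
f 11 1 12
f 11 12 3
f 12 1 13
f 12 13 3
f 13 1 14
f 13 14 3
f 14 1 2
f 14 2 3
f 16 15 18
f 16 18 17
f 18 15 19
f 18 19 17
f 19 15 20
f 19 20 17
f 20 15 21
f 20 21 17
f 21 15 22
f 21 22 17
f 22 15 23
f 22 23 17
f 23 15 24
f 23 24 17
f 24 15 25
f 24 25 17
f 25 15 26
f 25 26 17
f 26 15 16
f 26 16 17



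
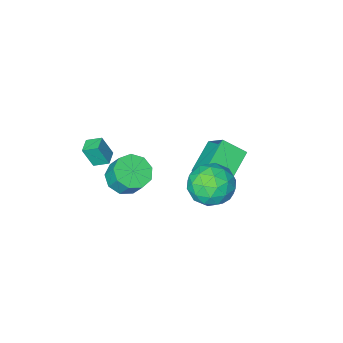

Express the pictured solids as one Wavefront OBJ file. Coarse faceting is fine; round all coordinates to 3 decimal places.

v 1.962 0.076 0.959
v 2.59 0.734 0.594
v 2.487 1.422 1.657
v 1.858 0.764 2.021
v 1.963 0.899 0.426
v 1.859 1.587 1.489
v 1.335 0.679 0.507
v 1.231 1.367 1.57
v 1 0.177 0.8
v 0.896 0.865 1.862
v 1.115 -0.372 1.166
v 1.012 0.316 2.229
v 1.627 -0.712 1.436
v 1.523 -0.024 2.499
v 2.295 -0.682 1.482
v 2.191 0.005 2.545
v 2.807 -0.298 1.283
v 2.704 0.389 2.346
v 2.924 0.261 0.933
v 2.82 0.949 1.995
v -0.625 4.149 2.48
v 0.143 3.185 2.344
v -1.903 3.315 1.176
v -1.135 2.351 1.04
v -1.736 2.518 2.112
v -0.946 3.034 2.918
v -0.814 3.466 0.602
v -0.024 3.982 1.408
v 0.027 2.763 1.183
v -0.543 2.177 2.117
v -1.217 4.323 1.403
v -1.787 3.737 2.337
v -0.129 3.741 2.526
v -1.631 2.759 0.994
v -1.985 2.858 1.624
v -1.533 2.291 1.544
v -0.769 3.652 2.864
v -0.317 3.085 2.784
v -1.422 2.693 2.648
v -1.443 3.415 0.736
v -0.991 2.848 0.656
v -0.227 4.209 1.976
v 0.225 3.642 1.896
v -0.338 3.807 0.872
v 0.254 2.925 1.764
v -0.497 2.435 0.998
v -0.308 3.091 0.74
v 0.156 3.394 1.214
v -0.08 2.581 2.313
v -0.832 2.09 1.546
v -1.185 2.189 2.177
v -0.721 2.492 2.65
v -0.149 2.333 1.63
v -0.928 4.41 1.974
v -1.68 3.919 1.207
v -1.039 4.008 0.87
v -0.575 4.311 1.343
v -1.263 4.065 2.522
v -2.014 3.575 1.756
v -1.916 3.106 2.306
v -1.452 3.409 2.78
v -1.611 4.167 1.89
v -3.348 -0.972 0.009
v -3.36 0.297 1.271
v -4.255 -0.188 -0.789
v -4.267 1.081 0.473
v -1.873 -0.121 -0.833
v -1.885 1.148 0.429
v -2.78 0.663 -1.631
v -2.792 1.932 -0.369
v 1.027 -2.69 -0.114
v 1.435 -3.028 1.04
v 1.581 -2.085 -0.133
v 1.989 -2.424 1.021
v 1.611 -3.236 -0.481
v 2.019 -3.575 0.673
v 2.165 -2.632 -0.5
v 2.573 -2.97 0.654
f 2 1 5
f 2 5 3
f 3 5 6
f 3 6 4
f 5 1 7
f 5 7 6
f 6 7 8
f 6 8 4
f 7 1 9
f 7 9 8
f 8 9 10
f 8 10 4
f 9 1 11
f 9 11 10
f 10 11 12
f 10 12 4
f 11 1 13
f 11 13 12
f 12 13 14
f 12 14 4
f 13 1 15
f 13 15 14
f 14 15 16
f 14 16 4
f 15 1 17
f 15 17 16
f 16 17 18
f 16 18 4
f 17 1 19
f 17 19 18
f 18 19 20
f 18 20 4
f 19 1 2
f 19 2 20
f 20 2 3
f 20 3 4
f 21 58 37
f 58 32 61
f 37 61 26
f 58 61 37
f 21 37 33
f 37 26 38
f 33 38 22
f 37 38 33
f 21 33 42
f 33 22 43
f 42 43 28
f 33 43 42
f 21 42 54
f 42 28 57
f 54 57 31
f 42 57 54
f 21 54 58
f 54 31 62
f 58 62 32
f 54 62 58
f 22 38 49
f 38 26 52
f 49 52 30
f 38 52 49
f 26 61 39
f 61 32 60
f 39 60 25
f 61 60 39
f 32 62 59
f 62 31 55
f 59 55 23
f 62 55 59
f 31 57 56
f 57 28 44
f 56 44 27
f 57 44 56
f 28 43 48
f 43 22 45
f 48 45 29
f 43 45 48
f 24 50 36
f 50 30 51
f 36 51 25
f 50 51 36
f 24 36 34
f 36 25 35
f 34 35 23
f 36 35 34
f 24 34 41
f 34 23 40
f 41 40 27
f 34 40 41
f 24 41 46
f 41 27 47
f 46 47 29
f 41 47 46
f 24 46 50
f 46 29 53
f 50 53 30
f 46 53 50
f 25 51 39
f 51 30 52
f 39 52 26
f 51 52 39
f 23 35 59
f 35 25 60
f 59 60 32
f 35 60 59
f 27 40 56
f 40 23 55
f 56 55 31
f 40 55 56
f 29 47 48
f 47 27 44
f 48 44 28
f 47 44 48
f 30 53 49
f 53 29 45
f 49 45 22
f 53 45 49
f 64 66 63
f 67 64 63
f 63 66 65
f 65 67 63
f 64 70 66
f 68 64 67
f 68 70 64
f 66 70 65
f 69 67 65
f 65 70 69
f 69 68 67
f 70 68 69
f 72 74 71
f 75 72 71
f 71 74 73
f 73 75 71
f 72 78 74
f 76 72 75
f 76 78 72
f 74 78 73
f 77 75 73
f 73 78 77
f 77 76 75
f 78 76 77



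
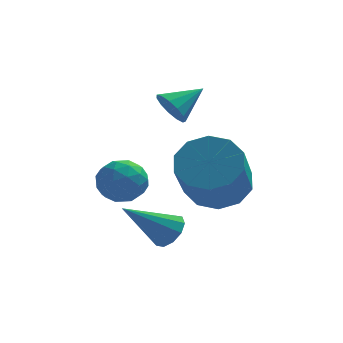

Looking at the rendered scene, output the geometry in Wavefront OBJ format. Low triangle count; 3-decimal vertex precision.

v 0.948 -0.972 1.292
v 1.236 -1.379 0.628
v -0.276 -1.481 1.072
v 0.012 -1.888 0.408
v 0.251 -2.115 1.171
v 1.008 -1.8 1.307
v -0.048 -1.06 0.393
v 0.709 -0.745 0.529
v 0.621 -1.433 0.073
v 0.806 -2.085 0.553
v 0.154 -0.775 1.147
v 0.339 -1.427 1.627
v 1.2 -1.131 0.979
v -0.24 -1.729 0.721
v -0.099 -1.862 1.169
v 0.071 -2.102 0.779
v 1.065 -1.378 1.378
v 1.235 -1.618 0.988
v 0.656 -2.05 1.307
v -0.275 -1.242 0.712
v -0.105 -1.482 0.322
v 0.889 -0.758 0.921
v 1.059 -0.998 0.531
v 0.304 -0.81 0.393
v 1.008 -1.402 0.263
v 0.288 -1.701 0.133
v 0.253 -1.215 0.125
v 0.697 -1.03 0.205
v 1.116 -1.785 0.545
v 0.397 -2.085 0.416
v 0.537 -2.218 0.864
v 0.982 -2.033 0.944
v 0.755 -1.817 0.219
v 0.563 -0.775 1.284
v -0.156 -1.075 1.155
v -0.022 -0.827 0.756
v 0.423 -0.642 0.836
v 0.672 -1.159 1.567
v -0.048 -1.458 1.437
v 0.263 -1.83 1.495
v 0.707 -1.645 1.575
v 0.205 -1.043 1.481
v 3.312 1.333 -0.52
v 4.347 1.477 -0.176
v 4.043 0.031 1.344
v 3.008 -0.113 1
v 3.951 1.914 0.161
v 3.647 0.469 1.681
v 3.311 2.13 0.238
v 3.006 0.685 1.758
v 2.671 2.041 0.025
v 2.367 0.596 1.545
v 2.277 1.682 -0.396
v 1.972 0.236 1.125
v 2.277 1.189 -0.864
v 1.973 -0.257 0.656
v 2.673 0.751 -1.201
v 2.369 -0.694 0.319
v 3.314 0.535 -1.278
v 3.009 -0.91 0.242
v 3.953 0.624 -1.065
v 3.649 -0.821 0.455
v 4.348 0.984 -0.645
v 4.043 -0.462 0.876
v 1.875 1.805 2.43
v 2.244 1.8 1.846
v 2.865 2.375 3.05
v 2.048 2.136 1.85
v 1.798 2.367 2.037
v 1.572 2.419 2.349
v 1.442 2.277 2.686
v 1.45 1.984 2.943
v 1.593 1.635 3.036
v 1.825 1.339 2.936
v 2.074 1.192 2.676
v 2.259 1.239 2.338
v 2.322 1.466 2.028
v 1.841 -1.913 -0.963
v 2.285 -2.122 -0.537
v 0.499 -2.387 0.203
v 2.214 -1.734 -0.461
v 2 -1.414 -0.577
v 1.725 -1.285 -0.84
v 1.495 -1.395 -1.15
v 1.397 -1.703 -1.389
v 1.468 -2.091 -1.465
v 1.682 -2.411 -1.349
v 1.956 -2.54 -1.086
v 2.187 -2.43 -0.776
f 1 38 17
f 38 12 41
f 17 41 6
f 38 41 17
f 1 17 13
f 17 6 18
f 13 18 2
f 17 18 13
f 1 13 22
f 13 2 23
f 22 23 8
f 13 23 22
f 1 22 34
f 22 8 37
f 34 37 11
f 22 37 34
f 1 34 38
f 34 11 42
f 38 42 12
f 34 42 38
f 2 18 29
f 18 6 32
f 29 32 10
f 18 32 29
f 6 41 19
f 41 12 40
f 19 40 5
f 41 40 19
f 12 42 39
f 42 11 35
f 39 35 3
f 42 35 39
f 11 37 36
f 37 8 24
f 36 24 7
f 37 24 36
f 8 23 28
f 23 2 25
f 28 25 9
f 23 25 28
f 4 30 16
f 30 10 31
f 16 31 5
f 30 31 16
f 4 16 14
f 16 5 15
f 14 15 3
f 16 15 14
f 4 14 21
f 14 3 20
f 21 20 7
f 14 20 21
f 4 21 26
f 21 7 27
f 26 27 9
f 21 27 26
f 4 26 30
f 26 9 33
f 30 33 10
f 26 33 30
f 5 31 19
f 31 10 32
f 19 32 6
f 31 32 19
f 3 15 39
f 15 5 40
f 39 40 12
f 15 40 39
f 7 20 36
f 20 3 35
f 36 35 11
f 20 35 36
f 9 27 28
f 27 7 24
f 28 24 8
f 27 24 28
f 10 33 29
f 33 9 25
f 29 25 2
f 33 25 29
f 44 43 47
f 44 47 45
f 45 47 48
f 45 48 46
f 47 43 49
f 47 49 48
f 48 49 50
f 48 50 46
f 49 43 51
f 49 51 50
f 50 51 52
f 50 52 46
f 51 43 53
f 51 53 52
f 52 53 54
f 52 54 46
f 53 43 55
f 53 55 54
f 54 55 56
f 54 56 46
f 55 43 57
f 55 57 56
f 56 57 58
f 56 58 46
f 57 43 59
f 57 59 58
f 58 59 60
f 58 60 46
f 59 43 61
f 59 61 60
f 60 61 62
f 60 62 46
f 61 43 63
f 61 63 62
f 62 63 64
f 62 64 46
f 63 43 44
f 63 44 64
f 64 44 45
f 64 45 46
f 66 65 68
f 66 68 67
f 68 65 69
f 68 69 67
f 69 65 70
f 69 70 67
f 70 65 71
f 70 71 67
f 71 65 72
f 71 72 67
f 72 65 73
f 72 73 67
f 73 65 74
f 73 74 67
f 74 65 75
f 74 75 67
f 75 65 76
f 75 76 67
f 76 65 77
f 76 77 67
f 77 65 66
f 77 66 67
f 79 78 81
f 79 81 80
f 81 78 82
f 81 82 80
f 82 78 83
f 82 83 80
f 83 78 84
f 83 84 80
f 84 78 85
f 84 85 80
f 85 78 86
f 85 86 80
f 86 78 87
f 86 87 80
f 87 78 88
f 87 88 80
f 88 78 89
f 88 89 80
f 89 78 79
f 89 79 80



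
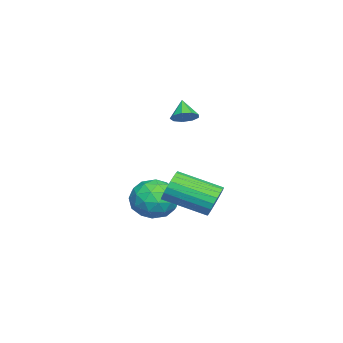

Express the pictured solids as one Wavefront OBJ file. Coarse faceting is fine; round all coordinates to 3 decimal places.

v -3.028 3.118 2.243
v -2.539 3.119 2.624
v -3.632 2.842 3.017
v -2.721 3.502 2.619
v -3.046 3.706 2.439
v -3.363 3.634 2.166
v -3.523 3.321 1.93
v -3.452 2.913 1.839
v -3.183 2.601 1.938
v -2.841 2.531 2.179
v -2.587 2.735 2.45
v -4.832 1.702 -3.075
v -4.266 2.433 -2.398
v -3.274 0.727 -3.322
v -2.708 1.458 -2.645
v -3.498 0.758 -2.199
v -4.46 1.36 -2.046
v -3.08 1.8 -3.674
v -4.042 2.402 -3.521
v -3.183 2.494 -2.768
v -3.442 1.85 -1.856
v -4.098 1.31 -3.864
v -4.357 0.666 -2.952
v -4.686 2.153 -2.715
v -2.854 1.007 -3.005
v -3.318 0.595 -2.743
v -2.986 1.025 -2.345
v -4.8 1.522 -2.508
v -4.468 1.952 -2.11
v -4.016 0.967 -1.993
v -3.072 1.208 -3.61
v -2.74 1.638 -3.212
v -4.554 2.135 -3.375
v -4.222 2.565 -2.977
v -3.524 2.193 -3.727
v -3.717 2.619 -2.534
v -2.801 2.046 -2.68
v -3.019 2.247 -3.285
v -3.585 2.601 -3.195
v -3.869 2.24 -1.998
v -2.953 1.667 -2.144
v -3.417 1.255 -1.881
v -3.983 1.609 -1.791
v -3.232 2.276 -2.216
v -4.587 1.493 -3.576
v -3.671 0.92 -3.722
v -3.557 1.551 -3.929
v -4.123 1.905 -3.839
v -4.739 1.114 -3.04
v -3.823 0.541 -3.186
v -3.955 0.559 -2.525
v -4.521 0.913 -2.435
v -4.308 0.884 -3.504
v -1.238 4.891 -1.742
v -0.867 5.173 -1.079
v -0.772 3.251 -0.315
v -1.142 2.969 -0.978
v -1.192 5.191 -0.991
v -1.097 3.27 -0.227
v -1.525 5.158 -1.033
v -1.43 3.237 -0.269
v -1.808 5.079 -1.198
v -1.712 3.157 -0.434
v -1.992 4.967 -1.457
v -1.897 3.045 -0.693
v -2.046 4.842 -1.765
v -1.951 2.92 -1.001
v -1.96 4.725 -2.069
v -1.865 2.804 -1.305
v -1.749 4.637 -2.316
v -1.654 2.716 -1.553
v -1.45 4.593 -2.465
v -1.355 2.671 -1.701
v -1.114 4.6 -2.488
v -1.019 2.679 -1.724
v -0.799 4.658 -2.382
v -0.704 2.736 -1.618
v -0.561 4.756 -2.166
v -0.466 2.834 -1.402
v -0.439 4.877 -1.876
v -0.344 2.955 -1.112
v -0.455 5.001 -1.563
v -0.36 3.079 -0.799
v -0.607 5.105 -1.281
v -0.512 3.184 -0.517
f 2 1 4
f 2 4 3
f 4 1 5
f 4 5 3
f 5 1 6
f 5 6 3
f 6 1 7
f 6 7 3
f 7 1 8
f 7 8 3
f 8 1 9
f 8 9 3
f 9 1 10
f 9 10 3
f 10 1 11
f 10 11 3
f 11 1 2
f 11 2 3
f 12 49 28
f 49 23 52
f 28 52 17
f 49 52 28
f 12 28 24
f 28 17 29
f 24 29 13
f 28 29 24
f 12 24 33
f 24 13 34
f 33 34 19
f 24 34 33
f 12 33 45
f 33 19 48
f 45 48 22
f 33 48 45
f 12 45 49
f 45 22 53
f 49 53 23
f 45 53 49
f 13 29 40
f 29 17 43
f 40 43 21
f 29 43 40
f 17 52 30
f 52 23 51
f 30 51 16
f 52 51 30
f 23 53 50
f 53 22 46
f 50 46 14
f 53 46 50
f 22 48 47
f 48 19 35
f 47 35 18
f 48 35 47
f 19 34 39
f 34 13 36
f 39 36 20
f 34 36 39
f 15 41 27
f 41 21 42
f 27 42 16
f 41 42 27
f 15 27 25
f 27 16 26
f 25 26 14
f 27 26 25
f 15 25 32
f 25 14 31
f 32 31 18
f 25 31 32
f 15 32 37
f 32 18 38
f 37 38 20
f 32 38 37
f 15 37 41
f 37 20 44
f 41 44 21
f 37 44 41
f 16 42 30
f 42 21 43
f 30 43 17
f 42 43 30
f 14 26 50
f 26 16 51
f 50 51 23
f 26 51 50
f 18 31 47
f 31 14 46
f 47 46 22
f 31 46 47
f 20 38 39
f 38 18 35
f 39 35 19
f 38 35 39
f 21 44 40
f 44 20 36
f 40 36 13
f 44 36 40
f 55 54 58
f 55 58 56
f 56 58 59
f 56 59 57
f 58 54 60
f 58 60 59
f 59 60 61
f 59 61 57
f 60 54 62
f 60 62 61
f 61 62 63
f 61 63 57
f 62 54 64
f 62 64 63
f 63 64 65
f 63 65 57
f 64 54 66
f 64 66 65
f 65 66 67
f 65 67 57
f 66 54 68
f 66 68 67
f 67 68 69
f 67 69 57
f 68 54 70
f 68 70 69
f 69 70 71
f 69 71 57
f 70 54 72
f 70 72 71
f 71 72 73
f 71 73 57
f 72 54 74
f 72 74 73
f 73 74 75
f 73 75 57
f 74 54 76
f 74 76 75
f 75 76 77
f 75 77 57
f 76 54 78
f 76 78 77
f 77 78 79
f 77 79 57
f 78 54 80
f 78 80 79
f 79 80 81
f 79 81 57
f 80 54 82
f 80 82 81
f 81 82 83
f 81 83 57
f 82 54 84
f 82 84 83
f 83 84 85
f 83 85 57
f 84 54 55
f 84 55 85
f 85 55 56
f 85 56 57



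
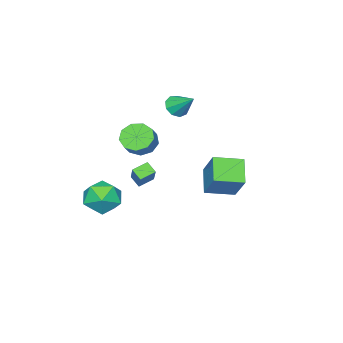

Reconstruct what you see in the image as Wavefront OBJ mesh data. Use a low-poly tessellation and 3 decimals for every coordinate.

v 1.141 -2.874 1.77
v 1.682 -2.454 1.084
v 2.44 -2.125 1.883
v 1.899 -2.546 2.57
v 1.241 -2.019 1.323
v 1.999 -1.69 2.123
v 0.753 -1.985 1.772
v 1.512 -1.656 2.571
v 0.447 -2.367 2.22
v 1.205 -2.038 3.019
v 0.465 -2.986 2.457
v 1.223 -2.658 3.257
v 0.8 -3.553 2.373
v 1.558 -3.224 3.173
v 1.294 -3.803 2.007
v 2.052 -3.474 2.807
v 1.716 -3.618 1.53
v 2.475 -3.289 2.33
v 1.87 -3.085 1.166
v 2.628 -2.756 1.965
v -3.075 -3.933 2.464
v -2.389 -3.724 2.133
v -2.965 -2.627 3.516
v -2.799 -3.483 1.876
v -3.339 -3.452 1.895
v -3.754 -3.647 2.18
v -3.852 -3.975 2.598
v -3.587 -4.284 2.953
v -3.081 -4.428 3.08
v -2.573 -4.341 2.918
v -2.3 -4.062 2.544
v 2.872 -2.818 -1.274
v 3.735 -2.577 -0.431
v 4.225 -3.763 -2.389
v 5.088 -3.522 -1.546
v 4.183 -4.316 -1.291
v 3.348 -3.732 -0.602
v 4.612 -2.608 -2.218
v 3.777 -2.024 -1.529
v 4.811 -2.447 -1.014
v 4.546 -3.503 -0.442
v 3.414 -2.837 -2.378
v 3.149 -3.893 -1.806
v -1.802 1.155 -0.36
v -1.185 2.294 1.267
v -0.776 2.041 -1.37
v -0.159 3.18 0.258
v -0.541 0.04 -0.058
v 0.076 1.179 1.57
v 0.485 0.926 -1.067
v 1.102 2.065 0.56
v -0.283 -4.333 -2.908
v -0.338 -4.963 -2.401
v -1.127 -3.967 -2.545
v -1.183 -4.596 -2.038
v 0.803 -3.264 -1.462
v 0.747 -3.893 -0.955
v -0.042 -2.897 -1.099
v -0.097 -3.527 -0.592
f 2 1 5
f 2 5 3
f 3 5 6
f 3 6 4
f 5 1 7
f 5 7 6
f 6 7 8
f 6 8 4
f 7 1 9
f 7 9 8
f 8 9 10
f 8 10 4
f 9 1 11
f 9 11 10
f 10 11 12
f 10 12 4
f 11 1 13
f 11 13 12
f 12 13 14
f 12 14 4
f 13 1 15
f 13 15 14
f 14 15 16
f 14 16 4
f 15 1 17
f 15 17 16
f 16 17 18
f 16 18 4
f 17 1 19
f 17 19 18
f 18 19 20
f 18 20 4
f 19 1 2
f 19 2 20
f 20 2 3
f 20 3 4
f 22 21 24
f 22 24 23
f 24 21 25
f 24 25 23
f 25 21 26
f 25 26 23
f 26 21 27
f 26 27 23
f 27 21 28
f 27 28 23
f 28 21 29
f 28 29 23
f 29 21 30
f 29 30 23
f 30 21 31
f 30 31 23
f 31 21 22
f 31 22 23
f 32 43 37
f 32 37 33
f 32 33 39
f 32 39 42
f 32 42 43
f 33 37 41
f 37 43 36
f 43 42 34
f 42 39 38
f 39 33 40
f 35 41 36
f 35 36 34
f 35 34 38
f 35 38 40
f 35 40 41
f 36 41 37
f 34 36 43
f 38 34 42
f 40 38 39
f 41 40 33
f 45 47 44
f 48 45 44
f 44 47 46
f 46 48 44
f 45 51 47
f 49 45 48
f 49 51 45
f 47 51 46
f 50 48 46
f 46 51 50
f 50 49 48
f 51 49 50
f 53 55 52
f 56 53 52
f 52 55 54
f 54 56 52
f 53 59 55
f 57 53 56
f 57 59 53
f 55 59 54
f 58 56 54
f 54 59 58
f 58 57 56
f 59 57 58

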